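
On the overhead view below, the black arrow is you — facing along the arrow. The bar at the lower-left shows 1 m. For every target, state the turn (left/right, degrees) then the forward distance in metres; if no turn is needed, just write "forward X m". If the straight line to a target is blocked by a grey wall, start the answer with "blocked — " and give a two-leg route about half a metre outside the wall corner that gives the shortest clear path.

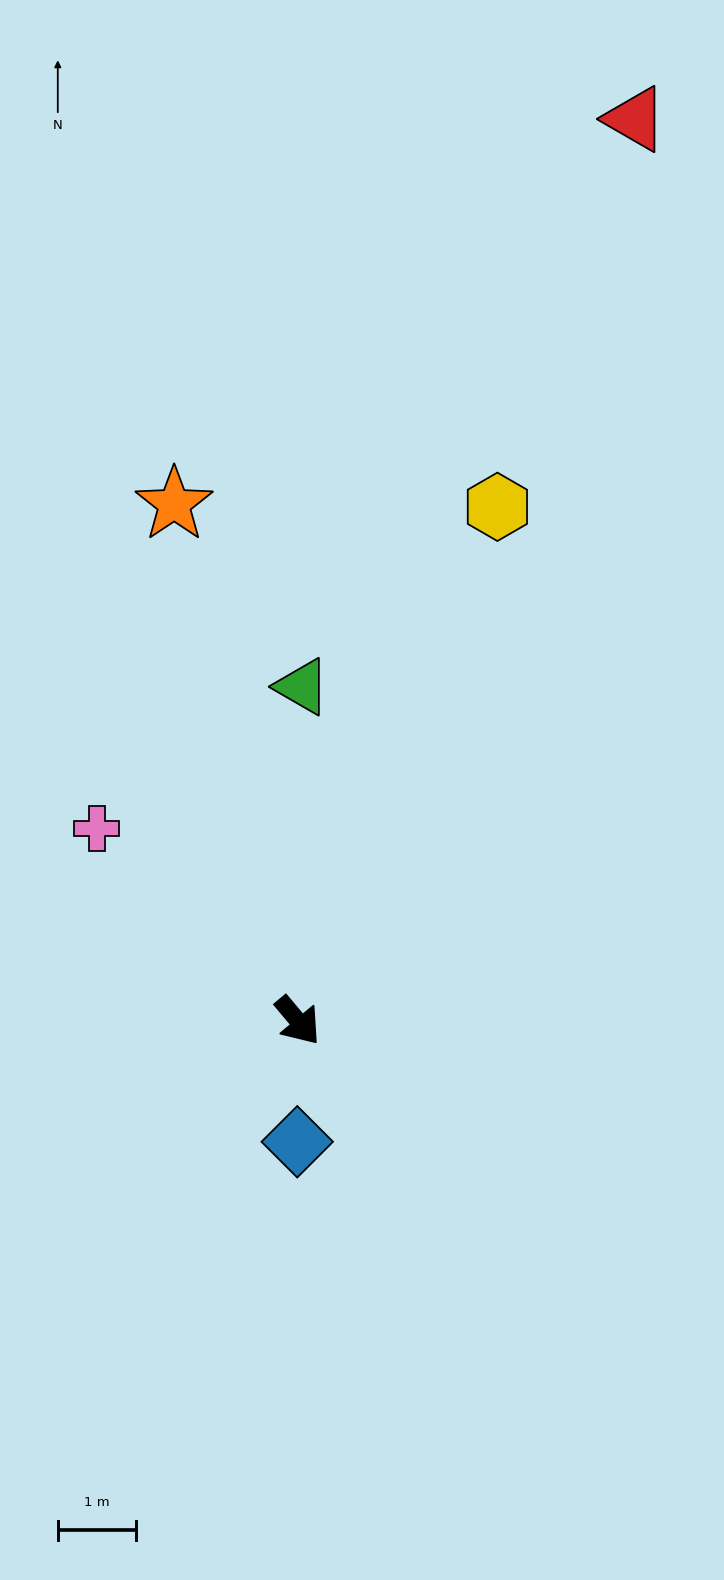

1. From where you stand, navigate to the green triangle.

turn left 139°, forward 4.2 m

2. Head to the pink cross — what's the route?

turn right 174°, forward 3.5 m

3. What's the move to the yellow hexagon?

turn left 119°, forward 7.0 m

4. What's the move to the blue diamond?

turn right 40°, forward 1.5 m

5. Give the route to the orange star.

turn left 154°, forward 6.8 m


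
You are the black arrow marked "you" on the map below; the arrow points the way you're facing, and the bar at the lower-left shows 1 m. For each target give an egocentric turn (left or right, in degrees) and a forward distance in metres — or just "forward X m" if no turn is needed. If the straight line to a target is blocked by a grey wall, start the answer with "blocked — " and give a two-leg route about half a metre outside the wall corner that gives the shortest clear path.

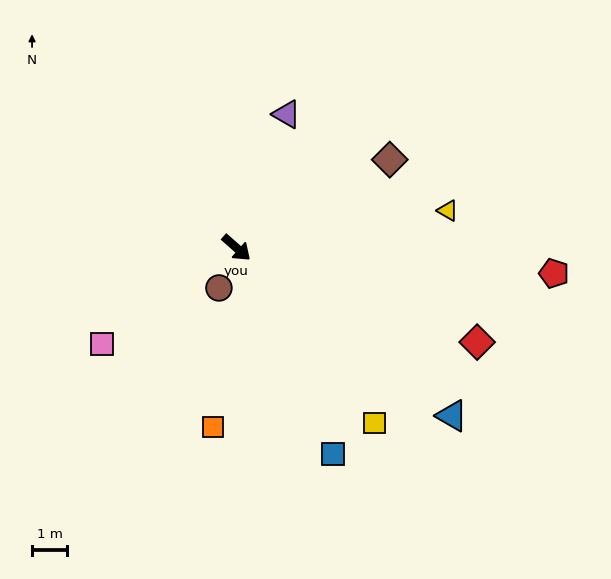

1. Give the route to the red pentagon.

turn left 37°, forward 9.0 m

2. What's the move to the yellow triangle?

turn left 51°, forward 6.1 m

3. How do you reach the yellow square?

turn right 10°, forward 6.3 m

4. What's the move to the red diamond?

turn left 20°, forward 7.3 m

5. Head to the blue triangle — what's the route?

turn left 3°, forward 7.7 m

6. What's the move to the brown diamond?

turn left 71°, forward 5.0 m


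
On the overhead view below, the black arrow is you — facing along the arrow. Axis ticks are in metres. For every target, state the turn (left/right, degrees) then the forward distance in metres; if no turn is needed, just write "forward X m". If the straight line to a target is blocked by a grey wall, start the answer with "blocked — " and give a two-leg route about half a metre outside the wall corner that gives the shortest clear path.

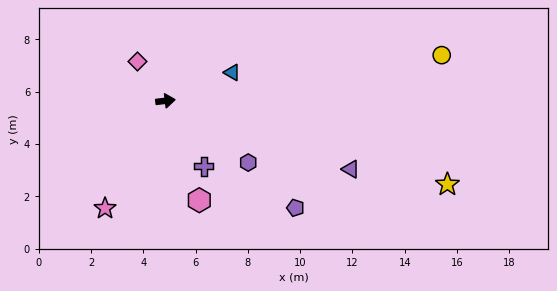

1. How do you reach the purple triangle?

turn right 27°, forward 7.6 m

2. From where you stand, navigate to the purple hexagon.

turn right 44°, forward 3.9 m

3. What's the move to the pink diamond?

turn left 119°, forward 1.8 m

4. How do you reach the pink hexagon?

turn right 78°, forward 4.0 m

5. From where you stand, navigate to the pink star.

turn right 126°, forward 4.7 m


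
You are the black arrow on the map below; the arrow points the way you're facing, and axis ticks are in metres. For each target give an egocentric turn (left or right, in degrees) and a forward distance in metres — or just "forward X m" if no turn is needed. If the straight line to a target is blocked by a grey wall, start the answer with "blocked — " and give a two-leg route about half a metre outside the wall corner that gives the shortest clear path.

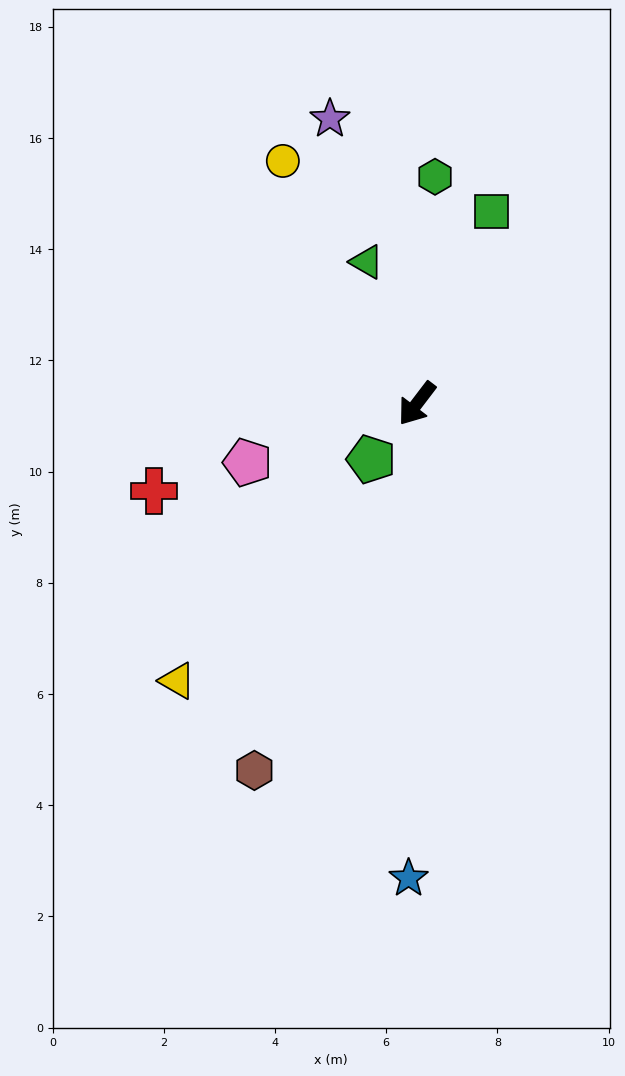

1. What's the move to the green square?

turn right 164°, forward 3.7 m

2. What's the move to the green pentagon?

turn right 2°, forward 1.3 m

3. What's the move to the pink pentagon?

turn right 34°, forward 3.2 m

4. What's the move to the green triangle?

turn right 123°, forward 2.7 m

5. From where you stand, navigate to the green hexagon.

turn right 147°, forward 4.1 m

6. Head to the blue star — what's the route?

turn left 36°, forward 8.5 m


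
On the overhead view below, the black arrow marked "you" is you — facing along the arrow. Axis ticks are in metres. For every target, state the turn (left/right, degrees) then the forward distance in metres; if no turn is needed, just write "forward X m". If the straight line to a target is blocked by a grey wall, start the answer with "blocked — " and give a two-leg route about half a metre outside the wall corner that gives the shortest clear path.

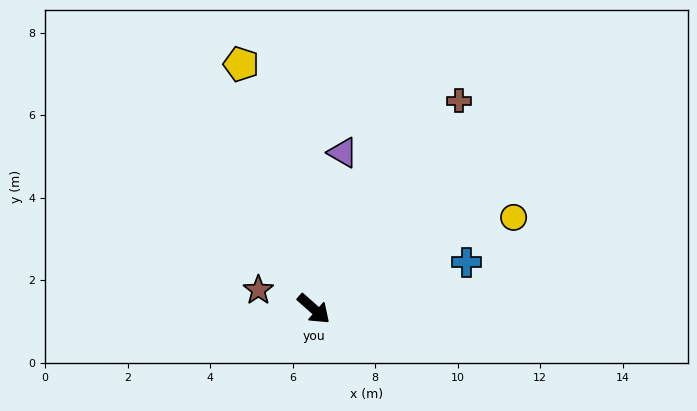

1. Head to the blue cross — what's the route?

turn left 59°, forward 3.9 m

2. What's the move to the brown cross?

turn left 97°, forward 6.2 m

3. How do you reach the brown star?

turn right 157°, forward 1.4 m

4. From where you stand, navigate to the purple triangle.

turn left 121°, forward 3.9 m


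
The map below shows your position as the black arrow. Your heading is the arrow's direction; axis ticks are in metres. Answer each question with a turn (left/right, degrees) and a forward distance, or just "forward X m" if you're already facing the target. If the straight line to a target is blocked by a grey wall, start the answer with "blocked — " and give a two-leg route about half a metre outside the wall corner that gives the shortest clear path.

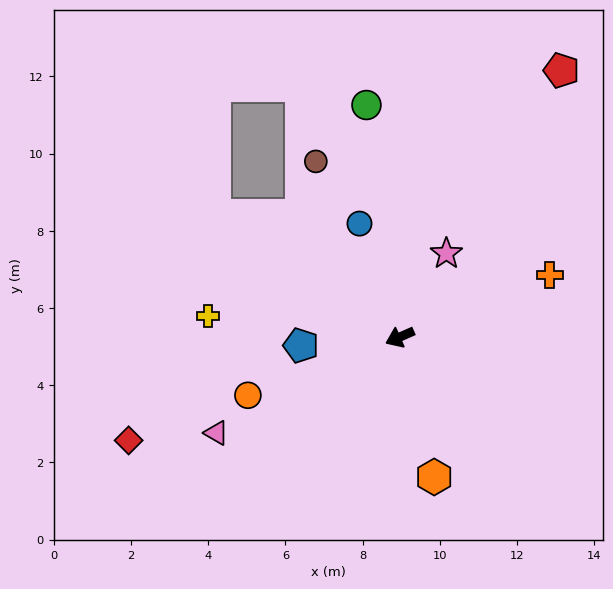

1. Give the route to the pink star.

turn right 143°, forward 2.5 m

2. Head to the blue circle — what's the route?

turn right 94°, forward 3.1 m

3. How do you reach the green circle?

turn right 106°, forward 6.1 m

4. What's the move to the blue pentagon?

turn right 19°, forward 2.6 m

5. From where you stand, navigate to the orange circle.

turn right 3°, forward 4.2 m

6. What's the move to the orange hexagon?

turn left 80°, forward 3.7 m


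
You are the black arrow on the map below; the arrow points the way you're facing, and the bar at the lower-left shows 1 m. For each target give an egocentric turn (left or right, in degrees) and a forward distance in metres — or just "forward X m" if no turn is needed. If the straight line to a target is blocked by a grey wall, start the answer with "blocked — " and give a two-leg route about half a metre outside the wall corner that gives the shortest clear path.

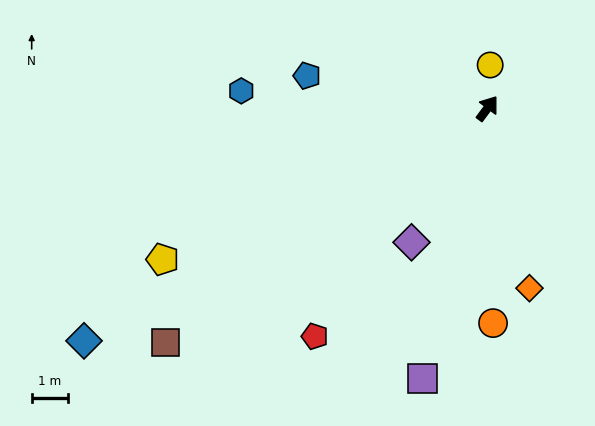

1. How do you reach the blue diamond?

turn left 157°, forward 12.7 m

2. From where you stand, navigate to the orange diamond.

turn right 130°, forward 5.0 m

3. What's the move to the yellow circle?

turn left 33°, forward 1.2 m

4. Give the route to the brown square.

turn left 163°, forward 10.8 m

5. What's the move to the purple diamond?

turn right 173°, forward 4.2 m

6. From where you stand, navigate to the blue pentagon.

turn left 116°, forward 5.0 m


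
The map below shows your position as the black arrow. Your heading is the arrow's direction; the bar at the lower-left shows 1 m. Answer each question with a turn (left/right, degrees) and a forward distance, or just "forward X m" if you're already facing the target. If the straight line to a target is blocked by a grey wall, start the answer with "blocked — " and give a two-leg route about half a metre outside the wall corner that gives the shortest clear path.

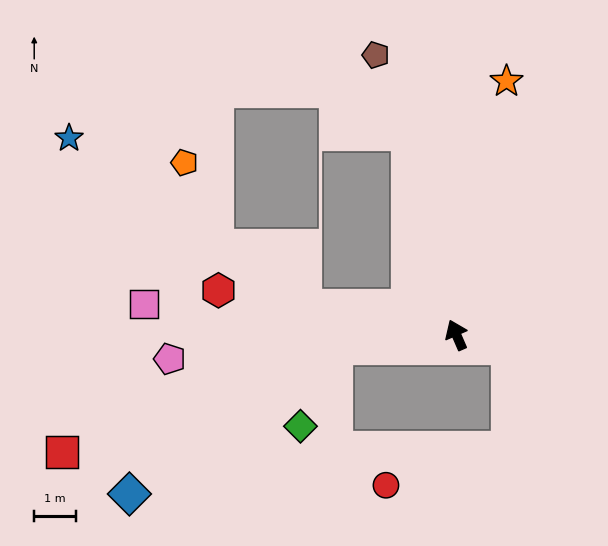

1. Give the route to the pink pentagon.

turn left 71°, forward 6.8 m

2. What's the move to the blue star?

blocked — turn left 56°, forward 3.7 m, then turn right 25°, forward 6.9 m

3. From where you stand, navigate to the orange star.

turn right 35°, forward 6.2 m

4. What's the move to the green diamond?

blocked — turn left 72°, forward 2.9 m, then turn left 61°, forward 2.1 m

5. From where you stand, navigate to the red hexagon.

turn left 56°, forward 5.8 m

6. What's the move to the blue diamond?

blocked — turn left 72°, forward 2.9 m, then turn left 30°, forward 6.0 m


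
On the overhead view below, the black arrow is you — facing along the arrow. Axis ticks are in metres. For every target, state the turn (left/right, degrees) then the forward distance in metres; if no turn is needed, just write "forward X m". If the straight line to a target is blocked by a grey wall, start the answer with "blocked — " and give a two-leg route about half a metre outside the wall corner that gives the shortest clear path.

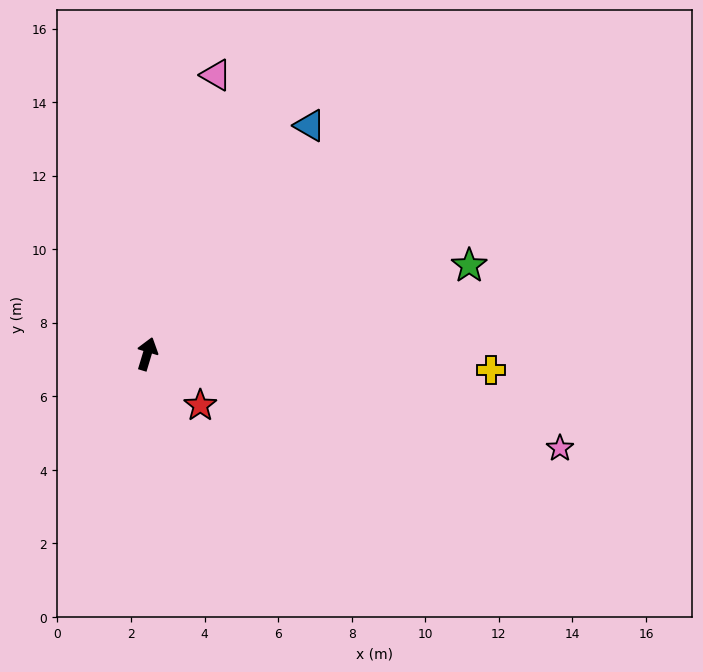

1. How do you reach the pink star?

turn right 86°, forward 11.5 m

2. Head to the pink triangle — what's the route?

turn left 3°, forward 7.8 m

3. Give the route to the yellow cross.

turn right 76°, forward 9.4 m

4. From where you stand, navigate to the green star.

turn right 58°, forward 9.1 m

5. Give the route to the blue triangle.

turn right 19°, forward 7.6 m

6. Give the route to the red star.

turn right 117°, forward 2.0 m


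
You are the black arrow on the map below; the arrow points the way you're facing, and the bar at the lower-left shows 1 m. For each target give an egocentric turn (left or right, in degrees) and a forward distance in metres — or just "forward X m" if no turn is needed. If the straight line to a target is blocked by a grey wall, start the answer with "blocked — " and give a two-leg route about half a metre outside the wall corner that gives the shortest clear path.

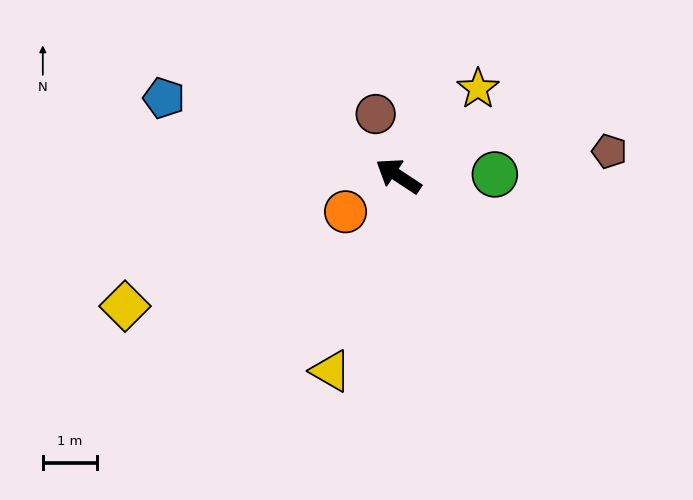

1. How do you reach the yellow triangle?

turn left 104°, forward 3.8 m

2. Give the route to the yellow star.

turn right 99°, forward 2.2 m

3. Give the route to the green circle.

turn right 146°, forward 1.8 m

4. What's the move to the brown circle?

turn right 36°, forward 1.2 m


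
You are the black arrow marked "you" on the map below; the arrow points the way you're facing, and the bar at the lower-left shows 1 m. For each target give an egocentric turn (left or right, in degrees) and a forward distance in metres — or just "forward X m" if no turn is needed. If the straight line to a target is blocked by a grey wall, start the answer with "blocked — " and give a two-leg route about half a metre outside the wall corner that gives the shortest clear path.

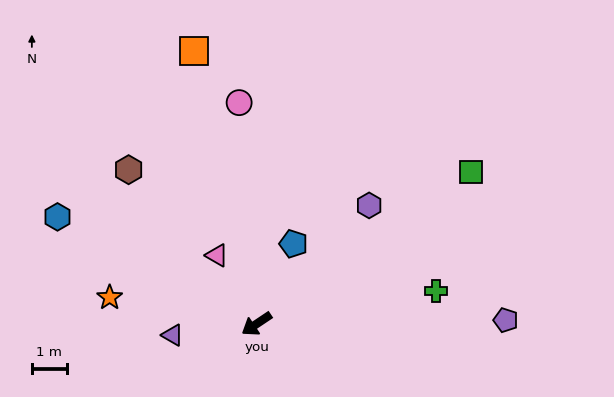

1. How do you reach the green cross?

turn left 157°, forward 5.2 m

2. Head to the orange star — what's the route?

turn right 44°, forward 4.3 m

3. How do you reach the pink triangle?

turn right 94°, forward 2.3 m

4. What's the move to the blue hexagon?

turn right 62°, forward 6.4 m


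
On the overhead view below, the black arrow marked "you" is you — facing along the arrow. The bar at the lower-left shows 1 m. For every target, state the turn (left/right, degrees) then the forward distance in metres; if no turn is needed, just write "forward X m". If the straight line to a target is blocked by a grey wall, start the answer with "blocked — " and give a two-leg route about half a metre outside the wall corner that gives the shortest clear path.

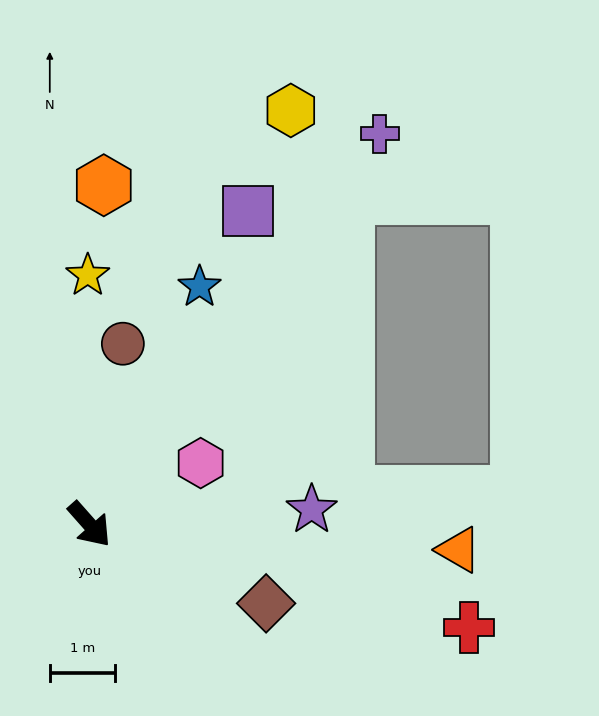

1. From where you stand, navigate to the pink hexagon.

turn left 77°, forward 1.9 m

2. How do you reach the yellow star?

turn left 139°, forward 3.8 m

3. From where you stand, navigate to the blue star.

turn left 114°, forward 4.0 m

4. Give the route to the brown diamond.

turn left 24°, forward 2.9 m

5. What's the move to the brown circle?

turn left 128°, forward 2.8 m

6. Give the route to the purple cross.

turn left 102°, forward 7.4 m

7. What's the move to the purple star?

turn left 52°, forward 3.4 m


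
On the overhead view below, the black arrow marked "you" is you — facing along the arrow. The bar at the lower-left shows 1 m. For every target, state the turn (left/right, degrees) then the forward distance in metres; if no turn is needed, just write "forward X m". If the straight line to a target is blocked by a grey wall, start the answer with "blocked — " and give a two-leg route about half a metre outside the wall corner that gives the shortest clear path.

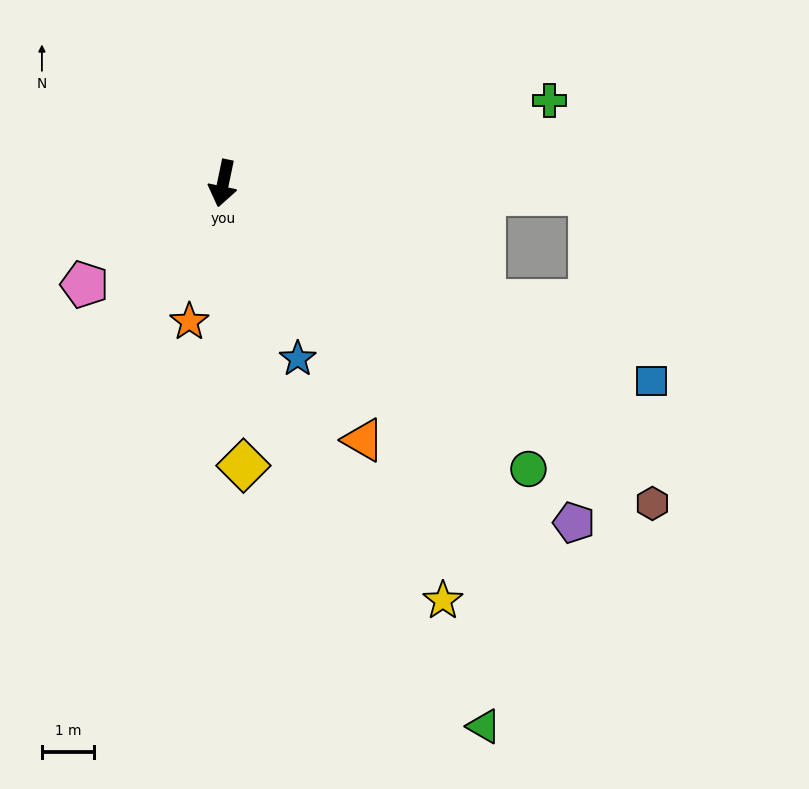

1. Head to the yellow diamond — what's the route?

turn left 16°, forward 5.5 m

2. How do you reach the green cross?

turn left 116°, forward 6.5 m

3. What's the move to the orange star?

forward 2.8 m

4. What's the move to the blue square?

turn left 77°, forward 9.1 m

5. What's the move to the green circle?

turn left 59°, forward 8.1 m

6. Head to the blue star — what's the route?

turn left 35°, forward 3.7 m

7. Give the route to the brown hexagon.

turn left 65°, forward 10.4 m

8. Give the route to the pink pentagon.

turn right 42°, forward 3.3 m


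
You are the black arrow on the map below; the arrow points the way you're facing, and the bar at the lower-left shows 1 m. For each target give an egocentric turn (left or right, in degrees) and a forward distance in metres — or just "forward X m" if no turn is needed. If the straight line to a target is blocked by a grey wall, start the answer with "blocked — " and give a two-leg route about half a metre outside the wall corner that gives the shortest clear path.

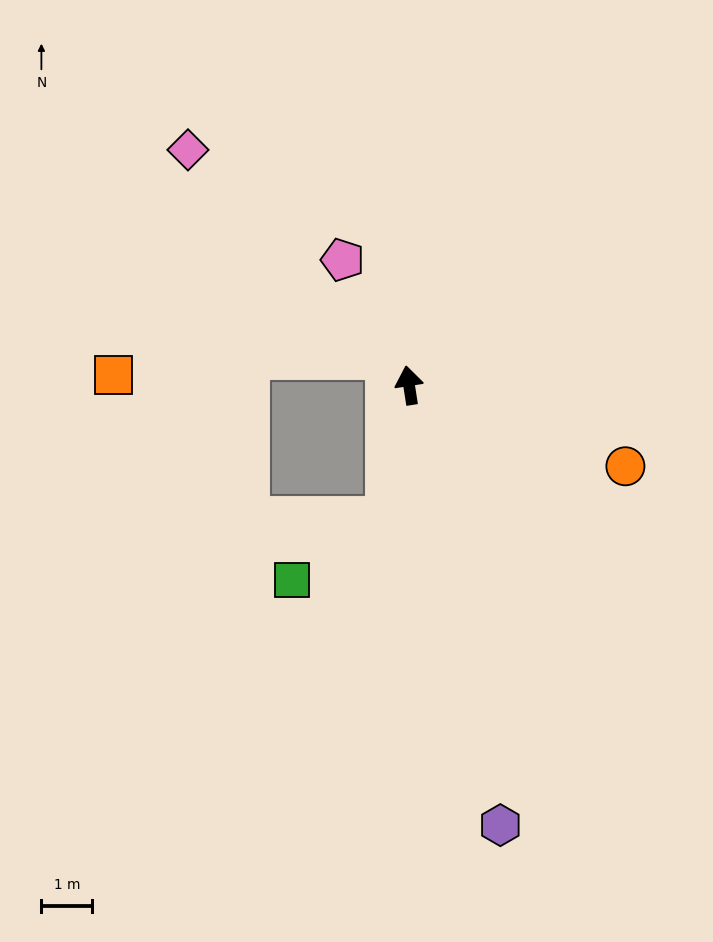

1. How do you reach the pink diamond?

turn left 34°, forward 6.3 m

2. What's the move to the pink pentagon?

turn left 19°, forward 2.8 m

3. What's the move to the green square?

blocked — turn left 162°, forward 2.6 m, then turn right 48°, forward 2.2 m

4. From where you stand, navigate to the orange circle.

turn right 119°, forward 4.5 m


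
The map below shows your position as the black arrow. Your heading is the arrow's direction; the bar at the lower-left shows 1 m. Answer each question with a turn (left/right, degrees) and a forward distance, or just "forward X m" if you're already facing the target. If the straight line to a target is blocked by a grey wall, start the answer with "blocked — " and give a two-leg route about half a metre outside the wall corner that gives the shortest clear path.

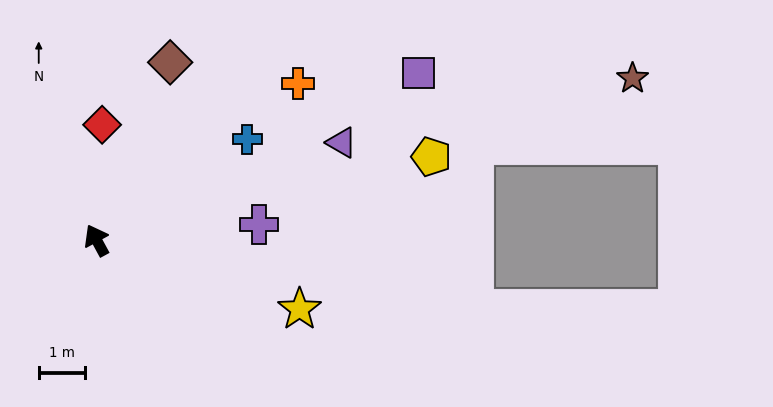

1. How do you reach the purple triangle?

turn right 97°, forward 5.7 m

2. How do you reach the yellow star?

turn right 137°, forward 4.6 m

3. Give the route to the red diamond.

turn right 31°, forward 2.5 m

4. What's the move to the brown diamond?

turn right 51°, forward 4.1 m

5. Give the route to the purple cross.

turn right 113°, forward 3.5 m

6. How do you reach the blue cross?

turn right 85°, forward 3.9 m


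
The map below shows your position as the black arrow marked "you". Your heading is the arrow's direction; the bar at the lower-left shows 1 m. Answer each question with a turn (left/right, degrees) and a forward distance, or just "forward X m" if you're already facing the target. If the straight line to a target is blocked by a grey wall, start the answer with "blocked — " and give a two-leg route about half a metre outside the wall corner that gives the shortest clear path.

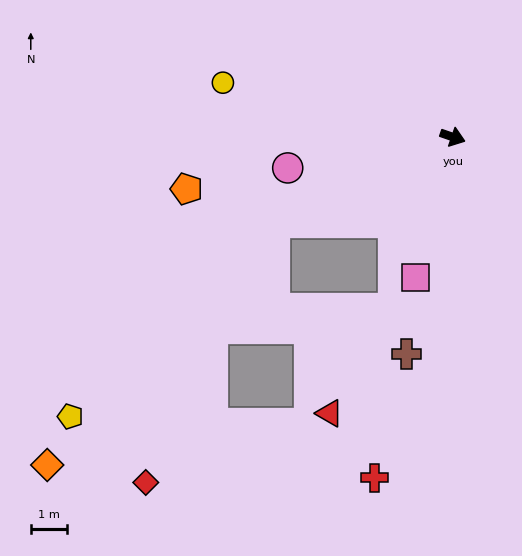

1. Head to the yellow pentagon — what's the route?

blocked — turn right 135°, forward 5.5 m, then turn left 18°, forward 7.8 m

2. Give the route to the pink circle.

turn right 150°, forward 4.6 m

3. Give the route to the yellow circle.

turn right 174°, forward 6.5 m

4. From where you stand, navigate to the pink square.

turn right 86°, forward 4.0 m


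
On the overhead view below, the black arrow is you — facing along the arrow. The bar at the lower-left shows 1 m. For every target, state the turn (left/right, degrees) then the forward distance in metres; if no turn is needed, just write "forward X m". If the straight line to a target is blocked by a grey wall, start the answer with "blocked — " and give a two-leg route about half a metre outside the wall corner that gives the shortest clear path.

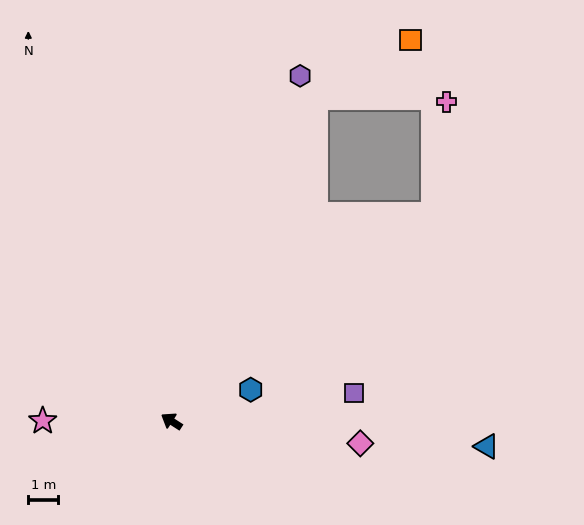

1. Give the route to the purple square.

turn right 139°, forward 6.2 m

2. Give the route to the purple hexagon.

turn right 78°, forward 12.4 m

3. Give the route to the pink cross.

blocked — turn right 109°, forward 11.2 m, then turn left 45°, forward 3.8 m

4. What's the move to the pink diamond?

turn right 154°, forward 6.4 m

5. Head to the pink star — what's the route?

turn left 33°, forward 4.3 m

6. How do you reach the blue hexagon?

turn right 126°, forward 2.9 m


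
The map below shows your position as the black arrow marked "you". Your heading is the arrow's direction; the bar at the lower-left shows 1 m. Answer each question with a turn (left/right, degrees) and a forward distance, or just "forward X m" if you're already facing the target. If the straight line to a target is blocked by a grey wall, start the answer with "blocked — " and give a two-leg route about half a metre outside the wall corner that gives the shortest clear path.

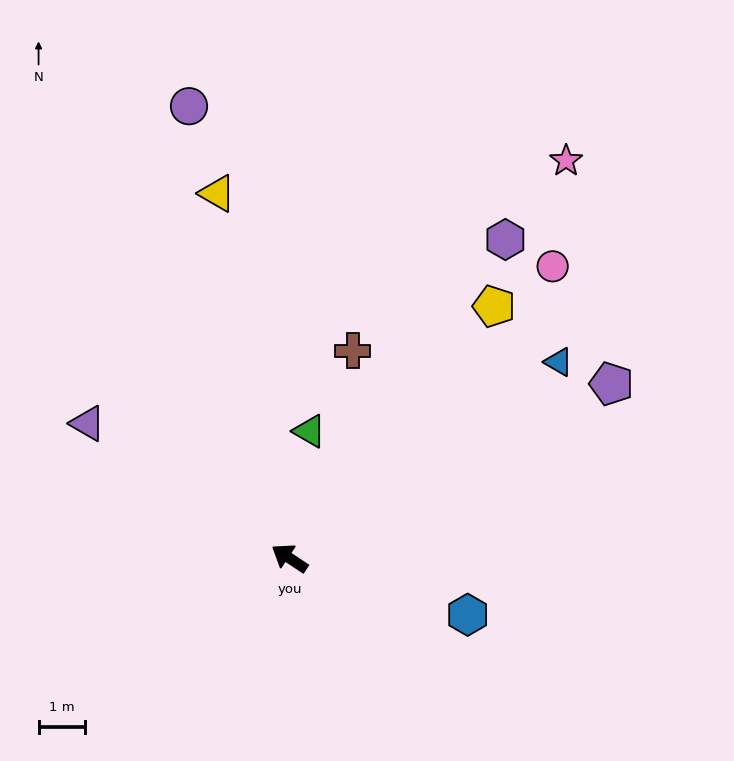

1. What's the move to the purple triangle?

forward 5.2 m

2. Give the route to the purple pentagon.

turn right 118°, forward 7.8 m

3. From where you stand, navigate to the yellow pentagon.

turn right 95°, forward 7.0 m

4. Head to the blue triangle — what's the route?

turn right 110°, forward 7.1 m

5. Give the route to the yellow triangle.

turn right 45°, forward 8.0 m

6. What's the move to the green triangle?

turn right 65°, forward 2.8 m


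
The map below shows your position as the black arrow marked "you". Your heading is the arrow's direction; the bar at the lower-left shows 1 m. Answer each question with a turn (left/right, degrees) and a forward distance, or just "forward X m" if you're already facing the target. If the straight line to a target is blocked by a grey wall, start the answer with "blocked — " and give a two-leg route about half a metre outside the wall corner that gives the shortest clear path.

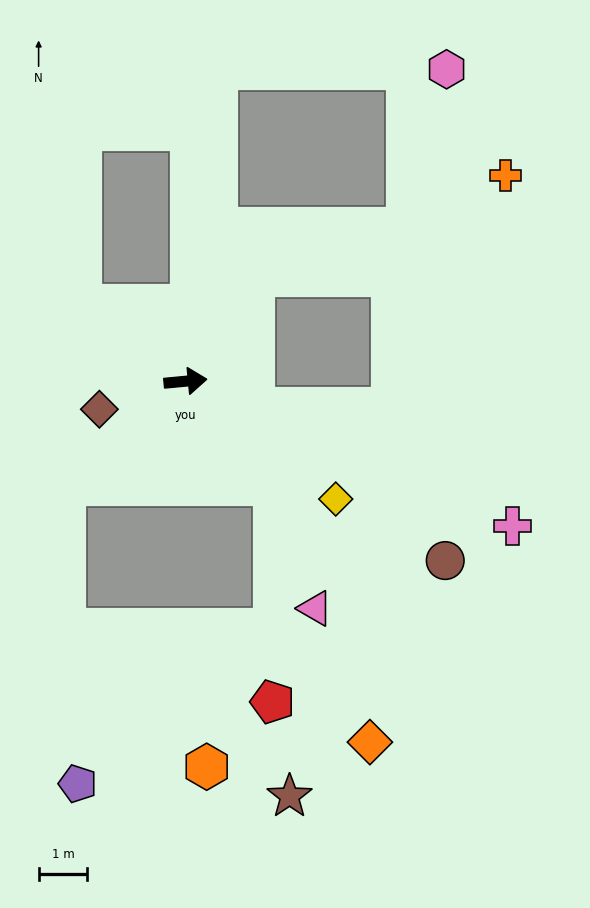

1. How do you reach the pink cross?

turn right 29°, forward 7.4 m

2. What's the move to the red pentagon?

blocked — turn right 55°, forward 2.8 m, then turn right 41°, forward 4.5 m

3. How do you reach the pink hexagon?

blocked — turn left 79°, forward 6.4 m, then turn right 84°, forward 4.7 m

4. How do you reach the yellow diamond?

turn right 43°, forward 3.9 m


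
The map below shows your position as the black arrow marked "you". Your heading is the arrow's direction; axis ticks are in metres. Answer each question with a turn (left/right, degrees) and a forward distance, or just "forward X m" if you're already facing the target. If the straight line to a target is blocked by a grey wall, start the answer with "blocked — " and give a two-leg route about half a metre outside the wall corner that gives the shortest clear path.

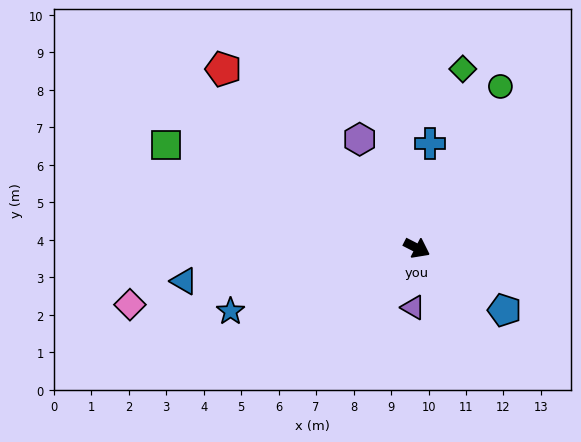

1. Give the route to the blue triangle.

turn right 145°, forward 6.3 m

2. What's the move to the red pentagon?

turn left 164°, forward 7.0 m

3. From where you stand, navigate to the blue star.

turn right 134°, forward 5.3 m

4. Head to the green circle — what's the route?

turn left 90°, forward 4.9 m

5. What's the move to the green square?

turn right 175°, forward 7.2 m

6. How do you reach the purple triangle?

turn right 66°, forward 1.6 m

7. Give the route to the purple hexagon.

turn left 145°, forward 3.3 m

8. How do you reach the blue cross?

turn left 110°, forward 2.8 m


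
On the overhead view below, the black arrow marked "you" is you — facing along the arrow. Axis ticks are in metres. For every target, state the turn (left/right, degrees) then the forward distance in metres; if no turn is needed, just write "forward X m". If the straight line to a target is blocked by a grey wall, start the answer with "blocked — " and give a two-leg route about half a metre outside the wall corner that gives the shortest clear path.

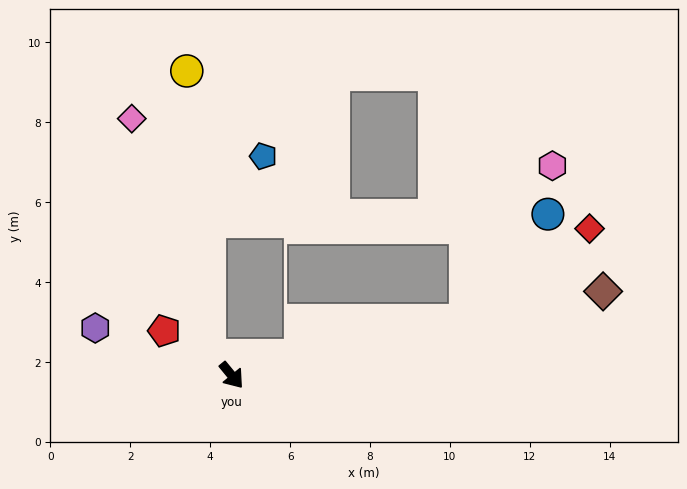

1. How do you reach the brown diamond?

turn left 63°, forward 9.5 m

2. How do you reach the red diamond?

blocked — turn left 64°, forward 6.0 m, then turn left 23°, forward 3.9 m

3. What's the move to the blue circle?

blocked — turn left 64°, forward 6.0 m, then turn left 39°, forward 3.4 m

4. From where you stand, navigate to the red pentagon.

turn right 163°, forward 2.0 m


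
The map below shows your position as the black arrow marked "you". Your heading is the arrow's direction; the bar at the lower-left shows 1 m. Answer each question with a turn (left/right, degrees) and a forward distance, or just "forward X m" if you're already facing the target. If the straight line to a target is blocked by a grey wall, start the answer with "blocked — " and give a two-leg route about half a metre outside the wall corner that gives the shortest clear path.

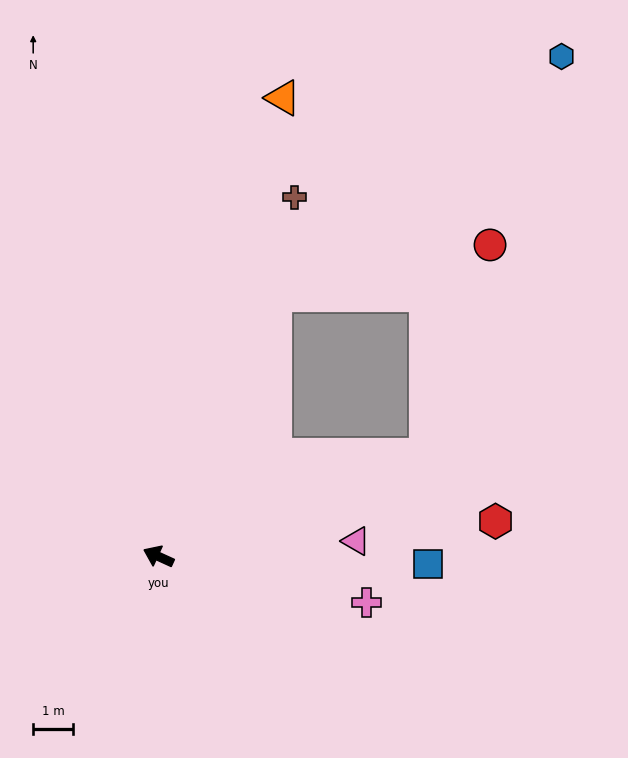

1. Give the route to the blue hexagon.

blocked — turn right 90°, forward 7.2 m, then turn right 26°, forward 9.4 m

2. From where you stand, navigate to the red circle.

blocked — turn right 135°, forward 7.2 m, then turn left 52°, forward 5.5 m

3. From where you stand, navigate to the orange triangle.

turn right 81°, forward 12.0 m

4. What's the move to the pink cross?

turn right 168°, forward 5.4 m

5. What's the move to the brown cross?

turn right 86°, forward 9.7 m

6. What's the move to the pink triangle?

turn right 151°, forward 5.0 m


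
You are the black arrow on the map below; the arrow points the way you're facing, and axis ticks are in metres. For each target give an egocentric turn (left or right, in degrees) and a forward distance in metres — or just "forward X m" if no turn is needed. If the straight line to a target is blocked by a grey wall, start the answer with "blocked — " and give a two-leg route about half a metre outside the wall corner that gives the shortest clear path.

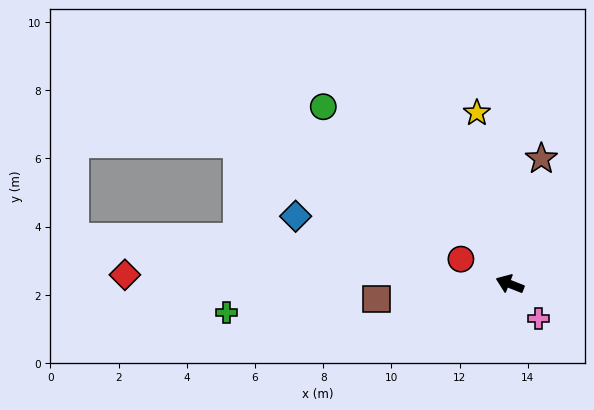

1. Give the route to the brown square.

turn left 28°, forward 3.9 m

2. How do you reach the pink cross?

turn left 151°, forward 1.3 m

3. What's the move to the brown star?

turn right 83°, forward 3.8 m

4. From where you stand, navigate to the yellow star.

turn right 58°, forward 5.1 m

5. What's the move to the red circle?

turn right 5°, forward 1.6 m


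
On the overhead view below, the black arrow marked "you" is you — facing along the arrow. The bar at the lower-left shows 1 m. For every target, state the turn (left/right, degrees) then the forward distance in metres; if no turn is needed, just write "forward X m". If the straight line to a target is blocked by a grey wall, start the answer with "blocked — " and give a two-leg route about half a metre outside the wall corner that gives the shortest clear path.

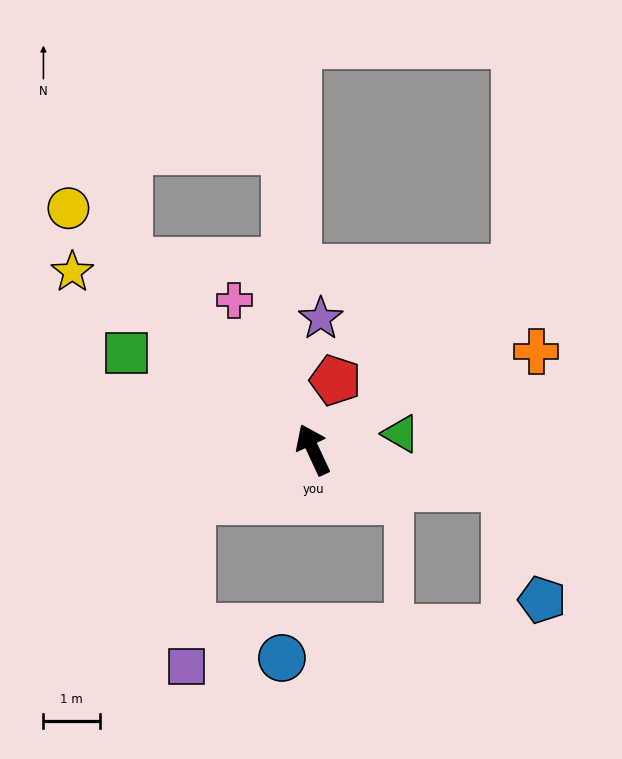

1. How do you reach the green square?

turn left 38°, forward 3.7 m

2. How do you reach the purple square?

blocked — turn left 88°, forward 2.3 m, then turn left 65°, forward 2.9 m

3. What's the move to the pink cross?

turn left 3°, forward 3.0 m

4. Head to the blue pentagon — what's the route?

blocked — turn right 126°, forward 3.5 m, then turn right 61°, forward 2.1 m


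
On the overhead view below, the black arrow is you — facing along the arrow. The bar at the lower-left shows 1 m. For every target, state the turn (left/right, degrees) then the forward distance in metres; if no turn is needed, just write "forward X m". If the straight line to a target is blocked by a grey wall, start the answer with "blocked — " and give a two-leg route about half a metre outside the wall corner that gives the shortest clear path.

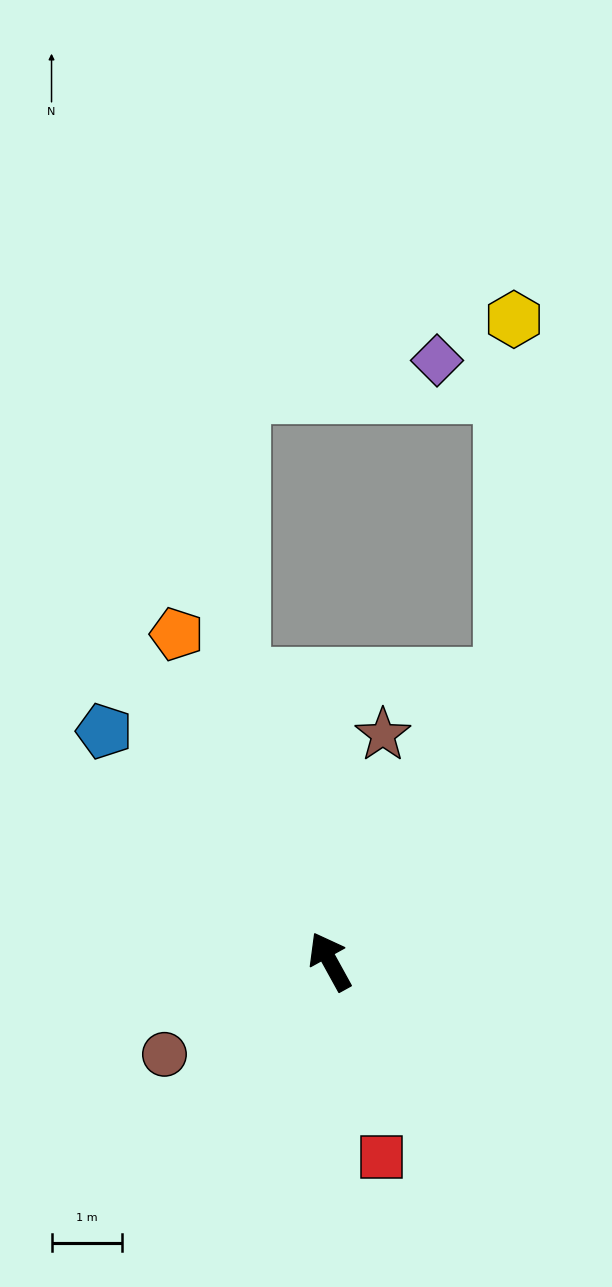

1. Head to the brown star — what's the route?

turn right 42°, forward 3.3 m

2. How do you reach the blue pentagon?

turn left 16°, forward 4.5 m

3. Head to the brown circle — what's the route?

turn left 90°, forward 2.7 m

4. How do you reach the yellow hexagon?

blocked — turn right 60°, forward 4.7 m, then turn left 30°, forward 5.1 m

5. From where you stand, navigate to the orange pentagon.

turn right 4°, forward 5.1 m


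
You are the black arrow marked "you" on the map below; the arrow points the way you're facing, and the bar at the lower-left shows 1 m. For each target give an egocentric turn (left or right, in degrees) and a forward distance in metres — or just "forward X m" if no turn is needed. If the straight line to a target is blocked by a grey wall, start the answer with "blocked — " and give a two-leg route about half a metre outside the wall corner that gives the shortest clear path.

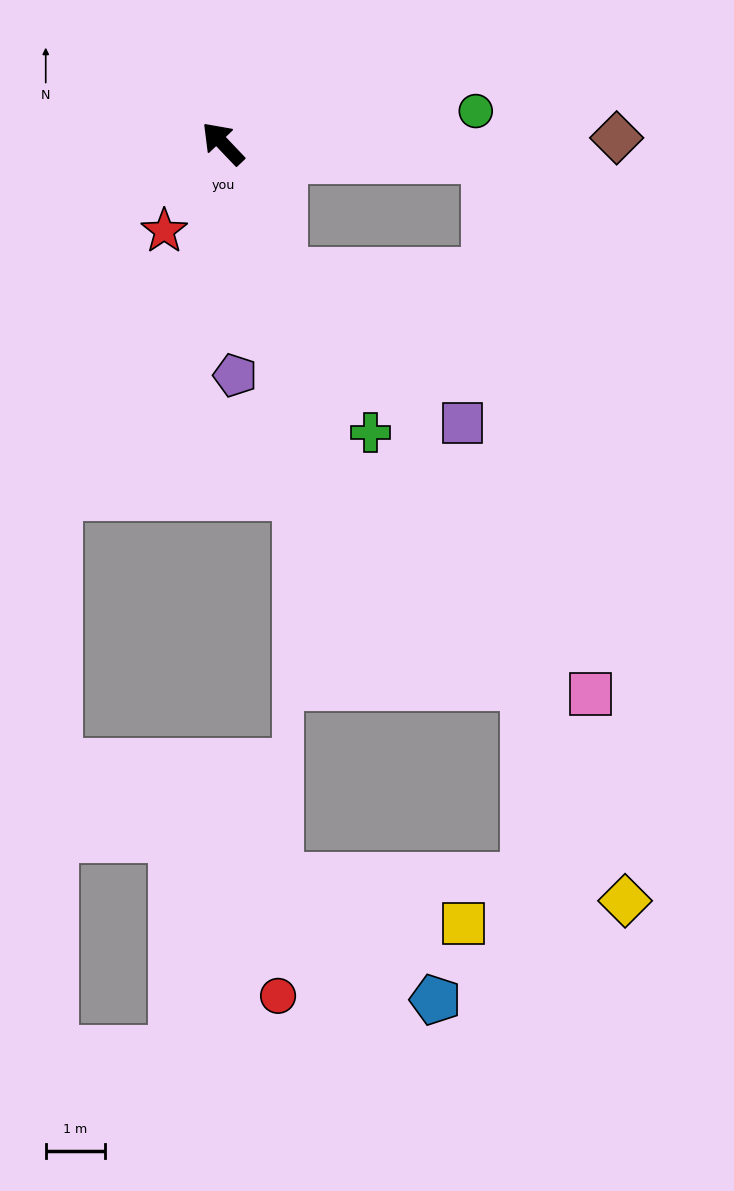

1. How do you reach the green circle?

turn right 126°, forward 4.3 m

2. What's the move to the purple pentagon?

turn left 139°, forward 3.9 m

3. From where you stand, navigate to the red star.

turn left 103°, forward 1.8 m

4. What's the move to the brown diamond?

turn right 133°, forward 6.6 m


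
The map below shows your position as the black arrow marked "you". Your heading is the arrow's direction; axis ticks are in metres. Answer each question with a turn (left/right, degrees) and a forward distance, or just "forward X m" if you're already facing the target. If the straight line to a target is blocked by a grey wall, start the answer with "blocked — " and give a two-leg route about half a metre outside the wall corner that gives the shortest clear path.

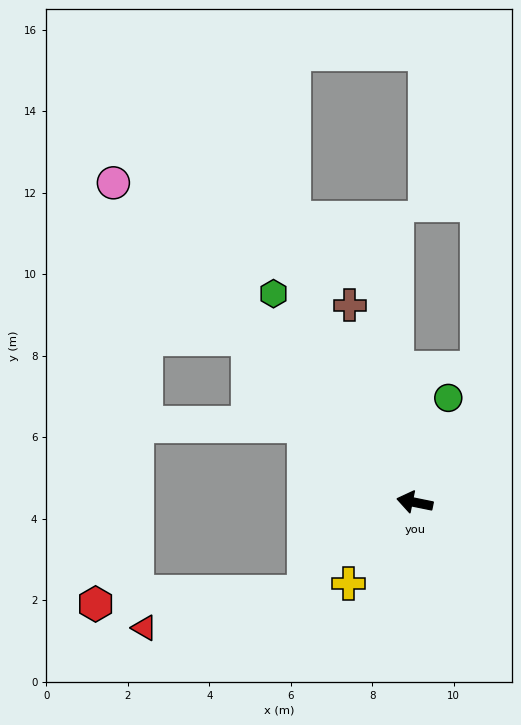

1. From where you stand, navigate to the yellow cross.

turn left 62°, forward 2.6 m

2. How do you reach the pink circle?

turn right 35°, forward 10.8 m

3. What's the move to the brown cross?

turn right 60°, forward 5.1 m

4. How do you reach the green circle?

turn right 96°, forward 2.7 m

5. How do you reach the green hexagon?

turn right 44°, forward 6.2 m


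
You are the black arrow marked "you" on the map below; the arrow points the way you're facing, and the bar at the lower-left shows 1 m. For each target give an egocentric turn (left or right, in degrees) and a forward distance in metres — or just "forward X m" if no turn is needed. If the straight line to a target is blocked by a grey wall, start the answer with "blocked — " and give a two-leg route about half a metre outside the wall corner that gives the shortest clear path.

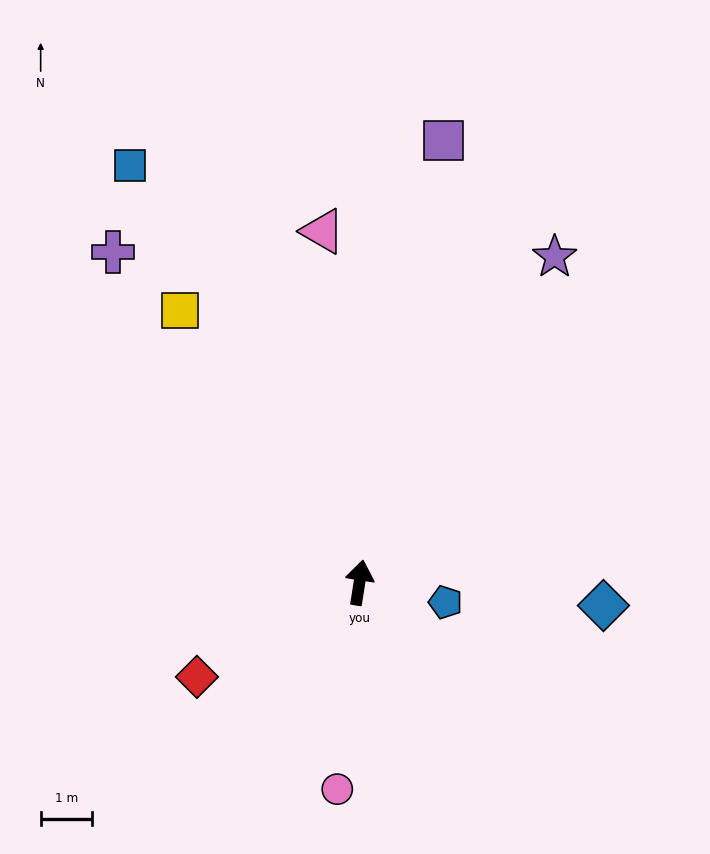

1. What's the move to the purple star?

turn right 22°, forward 7.3 m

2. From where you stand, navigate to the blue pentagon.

turn right 94°, forward 1.7 m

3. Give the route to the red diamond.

turn left 129°, forward 3.6 m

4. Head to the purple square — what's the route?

forward 8.7 m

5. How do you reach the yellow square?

turn left 42°, forward 6.3 m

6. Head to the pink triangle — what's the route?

turn left 15°, forward 6.8 m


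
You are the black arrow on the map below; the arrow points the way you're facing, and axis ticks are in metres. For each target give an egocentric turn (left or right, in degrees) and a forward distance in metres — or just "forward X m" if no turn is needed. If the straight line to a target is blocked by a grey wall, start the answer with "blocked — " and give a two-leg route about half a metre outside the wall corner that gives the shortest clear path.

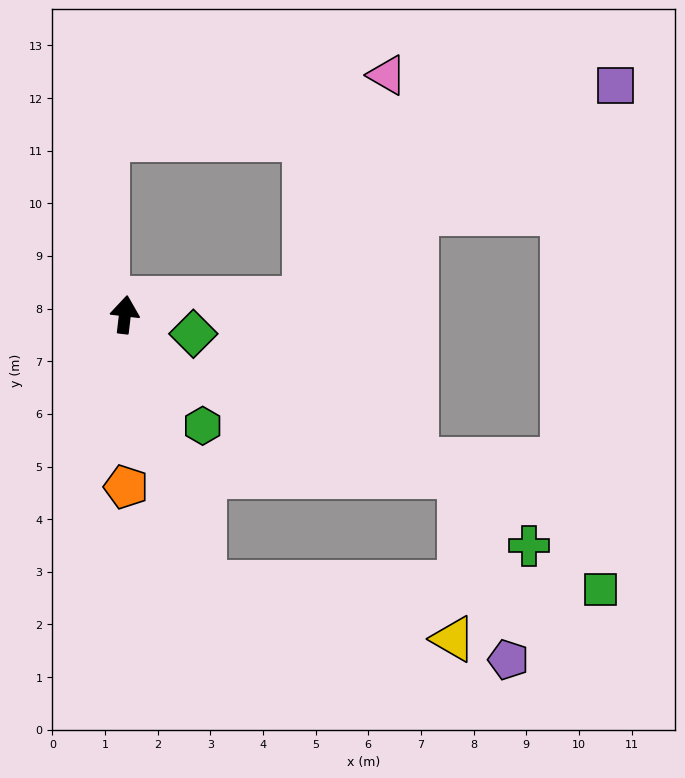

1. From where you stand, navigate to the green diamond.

turn right 99°, forward 1.3 m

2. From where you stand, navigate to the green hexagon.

turn right 138°, forward 2.6 m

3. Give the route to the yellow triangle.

blocked — turn right 157°, forward 5.3 m, then turn left 61°, forward 4.9 m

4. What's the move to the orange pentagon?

turn right 173°, forward 3.3 m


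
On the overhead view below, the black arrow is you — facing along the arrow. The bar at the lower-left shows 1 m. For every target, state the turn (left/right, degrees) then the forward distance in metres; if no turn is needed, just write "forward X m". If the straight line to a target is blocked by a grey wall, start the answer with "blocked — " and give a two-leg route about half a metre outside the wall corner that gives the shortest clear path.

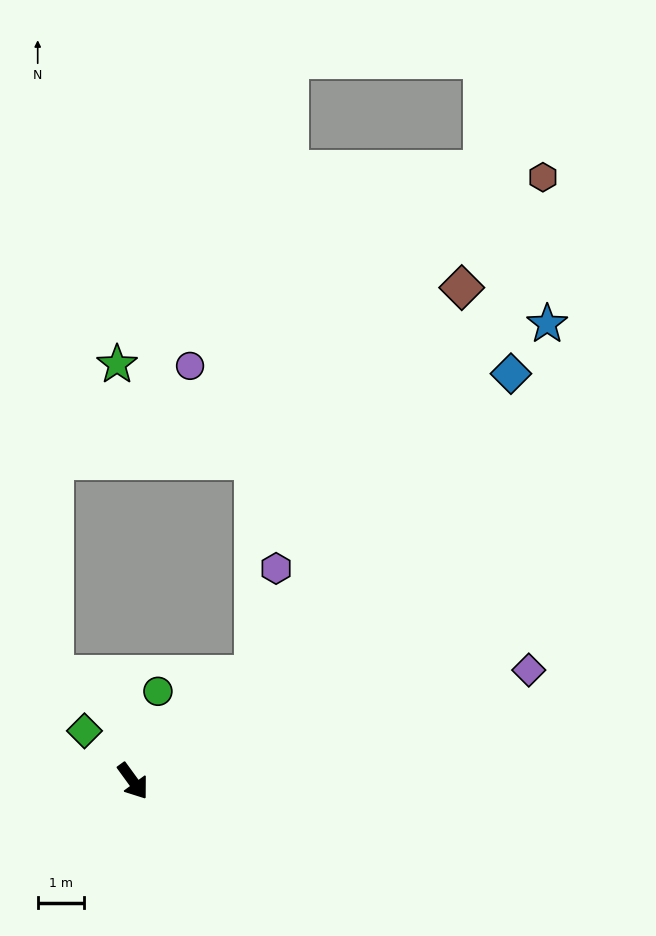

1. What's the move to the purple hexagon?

blocked — turn left 95°, forward 3.5 m, then turn left 37°, forward 2.4 m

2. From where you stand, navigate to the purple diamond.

turn left 70°, forward 8.9 m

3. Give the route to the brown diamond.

blocked — turn left 95°, forward 3.5 m, then turn left 21°, forward 9.5 m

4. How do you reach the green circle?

turn left 128°, forward 2.0 m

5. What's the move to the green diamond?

turn right 172°, forward 1.5 m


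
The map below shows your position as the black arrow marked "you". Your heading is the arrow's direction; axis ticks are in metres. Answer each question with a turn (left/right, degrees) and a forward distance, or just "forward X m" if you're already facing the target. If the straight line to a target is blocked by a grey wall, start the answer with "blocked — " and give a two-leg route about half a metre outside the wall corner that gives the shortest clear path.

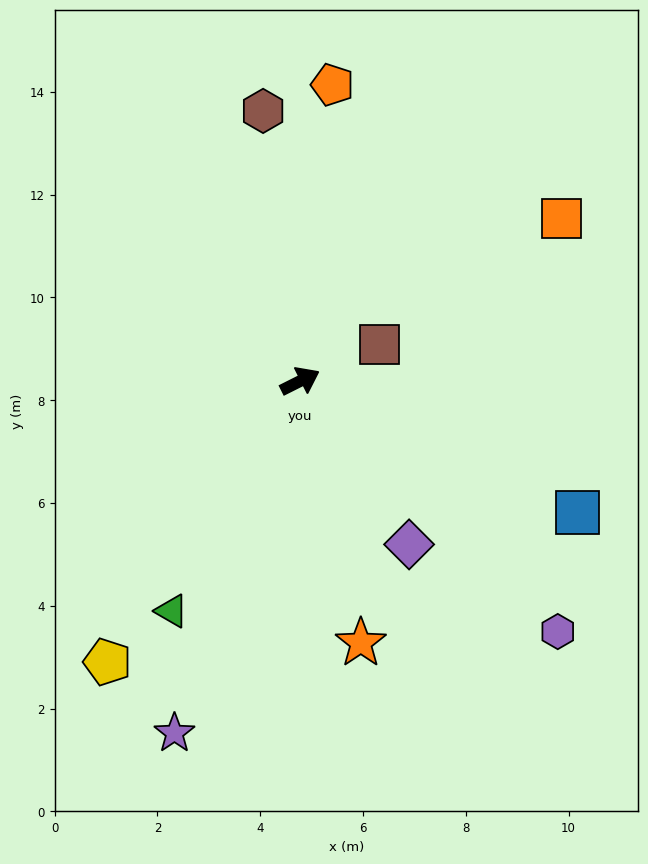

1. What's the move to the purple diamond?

turn right 83°, forward 3.8 m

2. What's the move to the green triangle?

turn right 146°, forward 5.1 m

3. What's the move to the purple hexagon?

turn right 71°, forward 7.0 m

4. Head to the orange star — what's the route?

turn right 104°, forward 5.2 m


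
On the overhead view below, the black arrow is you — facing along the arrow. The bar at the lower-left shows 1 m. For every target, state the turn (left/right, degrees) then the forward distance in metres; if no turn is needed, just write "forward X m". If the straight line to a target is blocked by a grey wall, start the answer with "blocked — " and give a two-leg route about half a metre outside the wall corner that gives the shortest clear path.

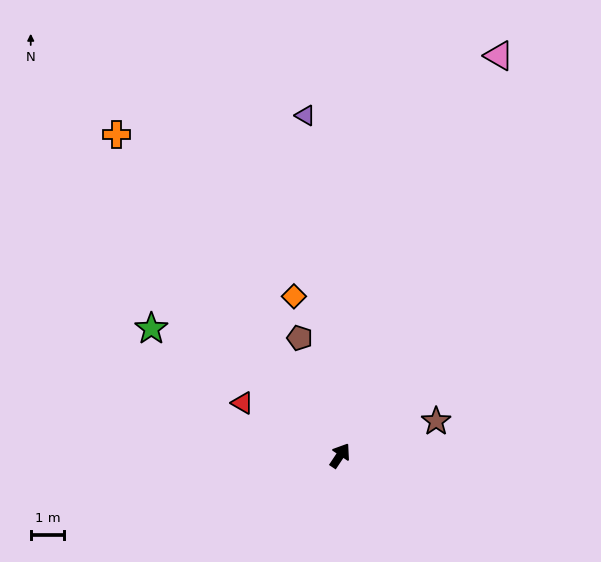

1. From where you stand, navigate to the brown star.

turn right 37°, forward 3.0 m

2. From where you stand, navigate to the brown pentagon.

turn left 53°, forward 3.7 m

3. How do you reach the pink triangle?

turn left 12°, forward 12.8 m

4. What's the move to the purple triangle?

turn left 40°, forward 10.2 m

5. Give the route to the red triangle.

turn left 95°, forward 3.3 m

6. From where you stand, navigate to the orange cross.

turn left 69°, forward 11.7 m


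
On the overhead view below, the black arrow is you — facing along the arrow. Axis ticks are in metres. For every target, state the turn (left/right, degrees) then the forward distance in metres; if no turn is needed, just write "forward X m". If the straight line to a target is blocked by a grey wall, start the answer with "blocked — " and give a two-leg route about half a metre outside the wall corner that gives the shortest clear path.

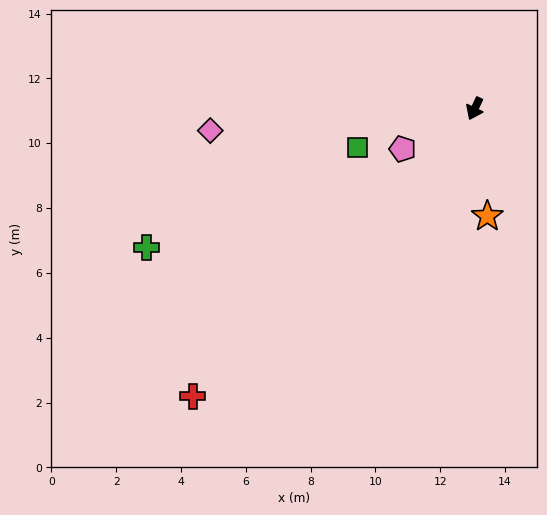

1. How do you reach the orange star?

turn left 32°, forward 3.3 m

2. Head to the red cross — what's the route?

turn right 19°, forward 12.4 m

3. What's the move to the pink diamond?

turn right 60°, forward 8.2 m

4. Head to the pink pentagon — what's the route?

turn right 35°, forward 2.5 m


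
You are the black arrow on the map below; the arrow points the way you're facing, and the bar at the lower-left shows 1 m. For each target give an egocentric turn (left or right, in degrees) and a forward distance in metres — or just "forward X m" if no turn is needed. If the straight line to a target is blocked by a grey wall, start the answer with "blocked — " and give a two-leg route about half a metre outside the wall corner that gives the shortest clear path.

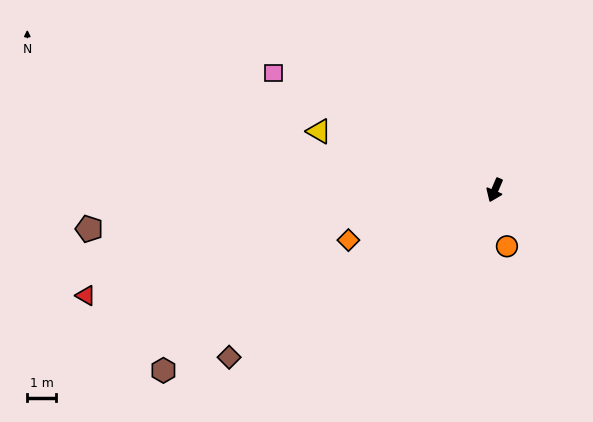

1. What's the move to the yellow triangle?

turn right 85°, forward 6.4 m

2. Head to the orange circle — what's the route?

turn left 35°, forward 2.0 m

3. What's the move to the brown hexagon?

turn right 38°, forward 13.0 m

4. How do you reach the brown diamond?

turn right 35°, forward 10.9 m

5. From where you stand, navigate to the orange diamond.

turn right 48°, forward 5.4 m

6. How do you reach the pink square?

turn right 95°, forward 8.7 m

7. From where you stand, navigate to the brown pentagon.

turn right 61°, forward 14.1 m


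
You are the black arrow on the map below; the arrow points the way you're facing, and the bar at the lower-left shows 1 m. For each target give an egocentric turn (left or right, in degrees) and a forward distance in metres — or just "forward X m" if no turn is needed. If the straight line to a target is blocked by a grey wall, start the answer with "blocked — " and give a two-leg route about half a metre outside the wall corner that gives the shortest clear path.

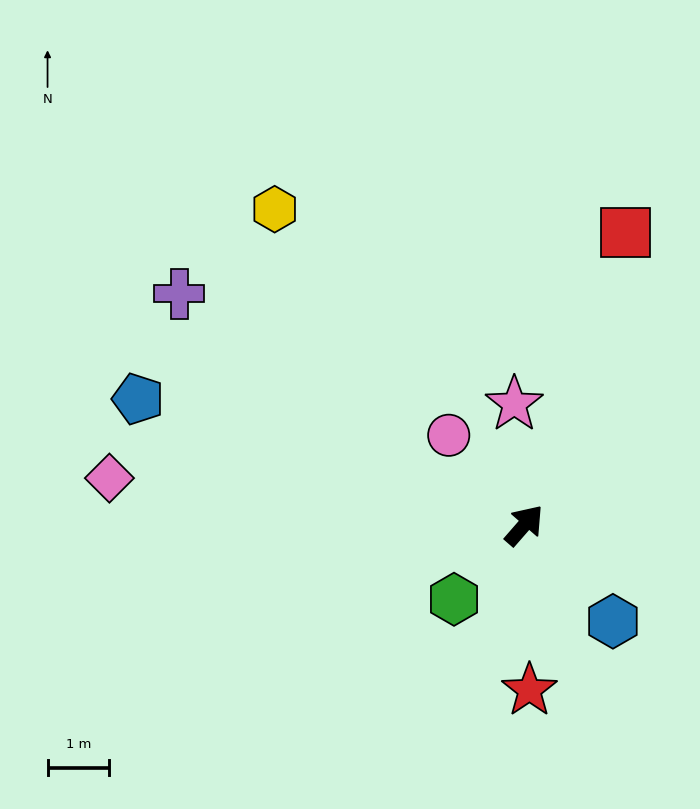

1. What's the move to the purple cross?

turn left 97°, forward 6.7 m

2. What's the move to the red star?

turn right 137°, forward 2.7 m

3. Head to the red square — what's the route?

turn left 22°, forward 5.0 m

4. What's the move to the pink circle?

turn left 81°, forward 1.9 m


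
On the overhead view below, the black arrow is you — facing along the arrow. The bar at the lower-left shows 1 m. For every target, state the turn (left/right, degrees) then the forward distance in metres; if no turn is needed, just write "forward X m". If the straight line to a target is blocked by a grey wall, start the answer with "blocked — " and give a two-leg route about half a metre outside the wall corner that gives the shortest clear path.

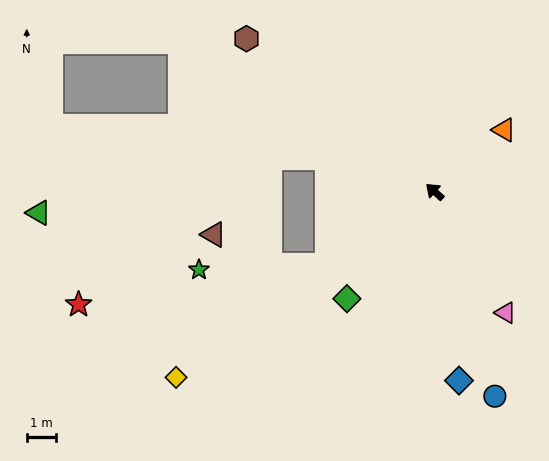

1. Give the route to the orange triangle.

turn right 96°, forward 3.2 m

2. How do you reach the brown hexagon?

turn left 3°, forward 8.4 m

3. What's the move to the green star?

blocked — turn left 76°, forward 4.5 m, then turn right 32°, forward 4.5 m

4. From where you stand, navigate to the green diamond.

turn left 93°, forward 4.8 m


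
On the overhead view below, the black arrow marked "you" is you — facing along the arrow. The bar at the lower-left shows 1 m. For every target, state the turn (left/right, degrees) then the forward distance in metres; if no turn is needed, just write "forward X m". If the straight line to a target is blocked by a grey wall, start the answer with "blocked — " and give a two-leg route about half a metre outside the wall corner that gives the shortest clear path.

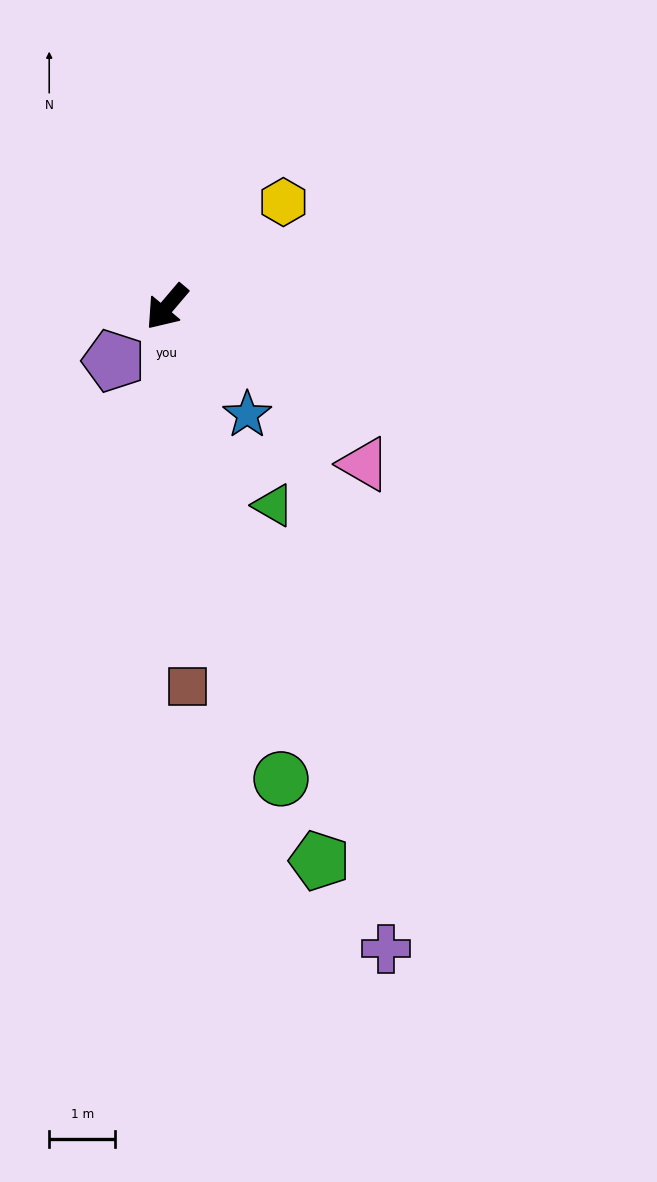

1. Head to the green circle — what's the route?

turn left 54°, forward 7.4 m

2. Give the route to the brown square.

turn left 43°, forward 5.8 m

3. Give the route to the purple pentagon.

turn right 4°, forward 1.1 m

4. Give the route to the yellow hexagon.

turn left 172°, forward 2.4 m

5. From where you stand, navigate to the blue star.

turn left 77°, forward 2.0 m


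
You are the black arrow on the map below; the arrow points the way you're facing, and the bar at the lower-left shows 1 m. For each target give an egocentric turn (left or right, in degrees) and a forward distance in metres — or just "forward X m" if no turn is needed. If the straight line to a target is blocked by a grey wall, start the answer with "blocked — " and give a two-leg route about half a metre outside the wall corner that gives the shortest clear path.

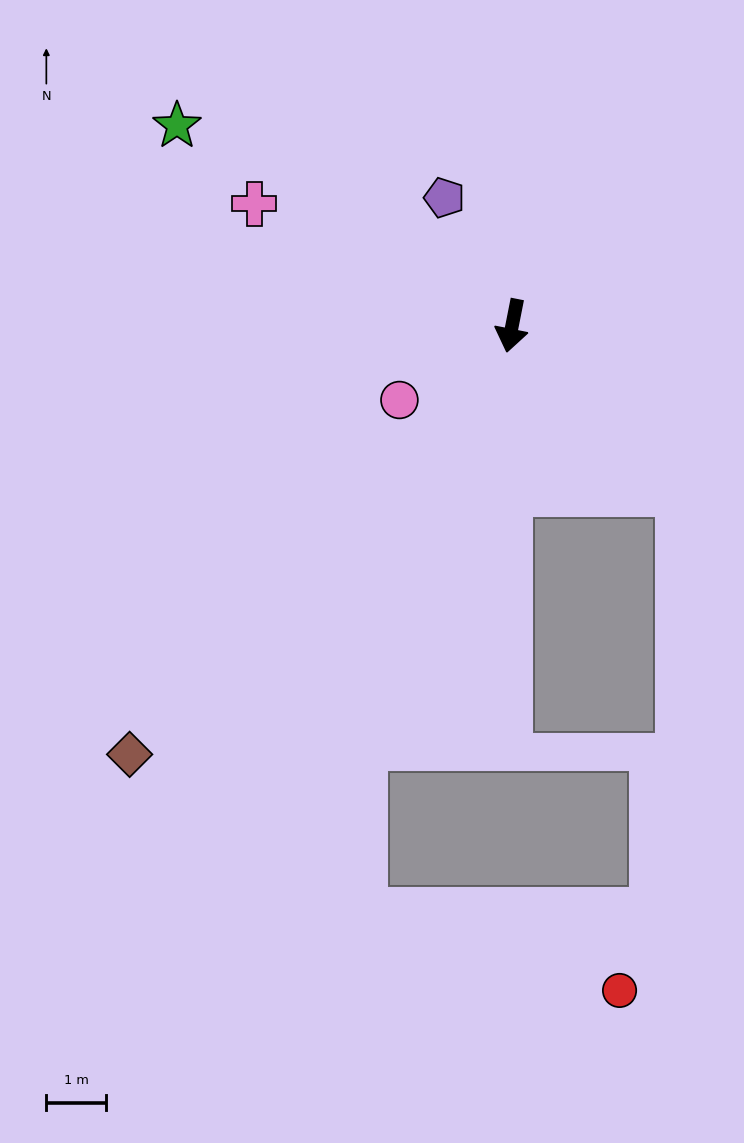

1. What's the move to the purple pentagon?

turn right 141°, forward 2.4 m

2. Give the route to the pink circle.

turn right 45°, forward 2.2 m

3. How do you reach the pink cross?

turn right 104°, forward 4.7 m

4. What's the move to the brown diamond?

turn right 31°, forward 9.6 m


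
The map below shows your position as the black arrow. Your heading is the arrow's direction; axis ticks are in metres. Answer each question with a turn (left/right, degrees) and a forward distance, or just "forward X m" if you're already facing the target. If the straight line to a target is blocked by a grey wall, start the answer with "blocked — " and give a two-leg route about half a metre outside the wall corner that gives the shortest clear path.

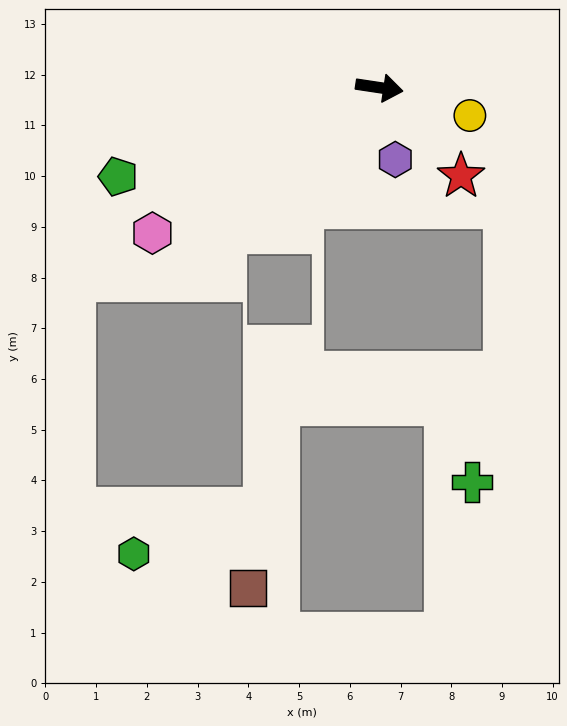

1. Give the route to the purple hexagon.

turn right 69°, forward 1.5 m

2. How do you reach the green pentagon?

turn right 153°, forward 5.4 m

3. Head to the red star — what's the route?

turn right 39°, forward 2.4 m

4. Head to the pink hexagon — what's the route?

turn right 139°, forward 5.3 m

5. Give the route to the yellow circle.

turn right 9°, forward 1.9 m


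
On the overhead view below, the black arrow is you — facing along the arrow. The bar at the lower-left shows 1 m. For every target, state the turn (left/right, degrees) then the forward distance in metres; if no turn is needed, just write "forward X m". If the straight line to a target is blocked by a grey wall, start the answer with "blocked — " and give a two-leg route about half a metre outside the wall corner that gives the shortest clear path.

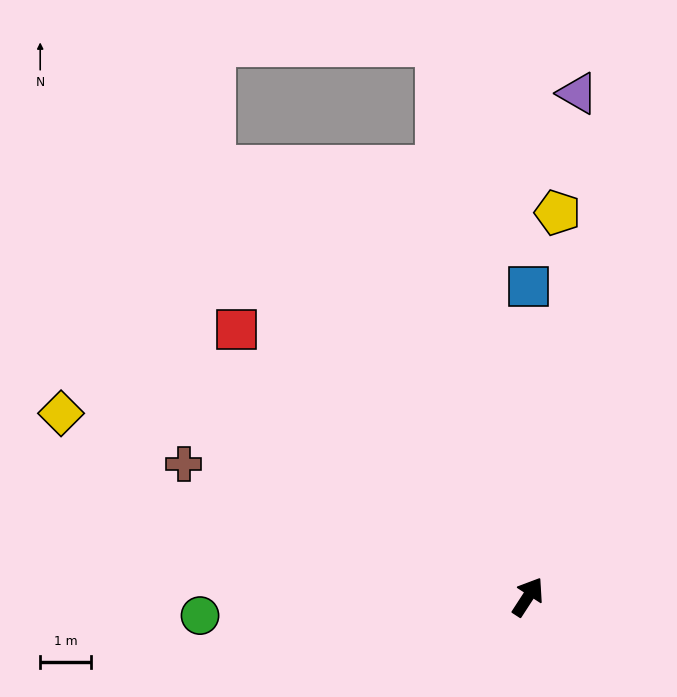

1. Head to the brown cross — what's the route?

turn left 102°, forward 7.3 m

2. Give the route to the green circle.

turn left 126°, forward 6.5 m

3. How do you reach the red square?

turn left 80°, forward 7.8 m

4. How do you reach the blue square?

turn left 33°, forward 6.1 m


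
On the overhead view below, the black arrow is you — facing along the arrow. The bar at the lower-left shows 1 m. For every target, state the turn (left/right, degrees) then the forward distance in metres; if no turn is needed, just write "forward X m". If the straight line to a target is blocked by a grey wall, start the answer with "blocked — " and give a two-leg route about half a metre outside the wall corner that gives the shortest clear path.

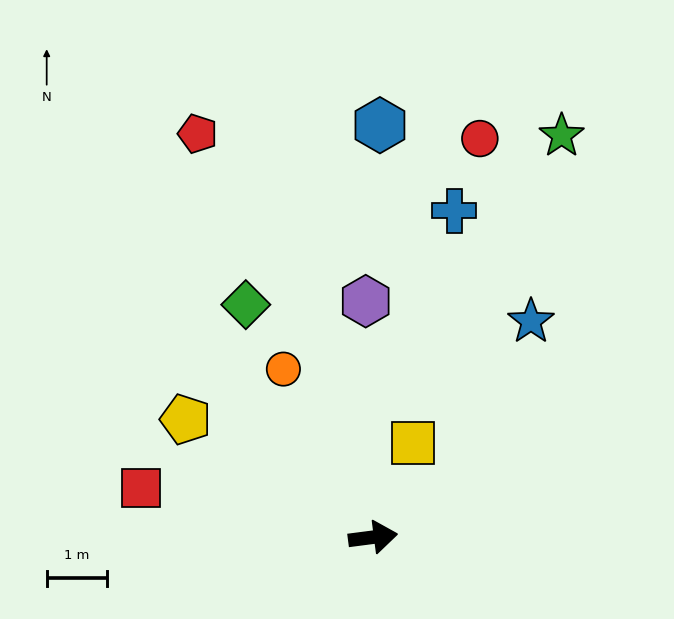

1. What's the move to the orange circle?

turn left 111°, forward 3.2 m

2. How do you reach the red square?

turn left 161°, forward 3.9 m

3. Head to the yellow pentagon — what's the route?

turn left 140°, forward 3.7 m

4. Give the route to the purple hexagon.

turn left 84°, forward 3.9 m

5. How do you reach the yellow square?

turn left 60°, forward 1.7 m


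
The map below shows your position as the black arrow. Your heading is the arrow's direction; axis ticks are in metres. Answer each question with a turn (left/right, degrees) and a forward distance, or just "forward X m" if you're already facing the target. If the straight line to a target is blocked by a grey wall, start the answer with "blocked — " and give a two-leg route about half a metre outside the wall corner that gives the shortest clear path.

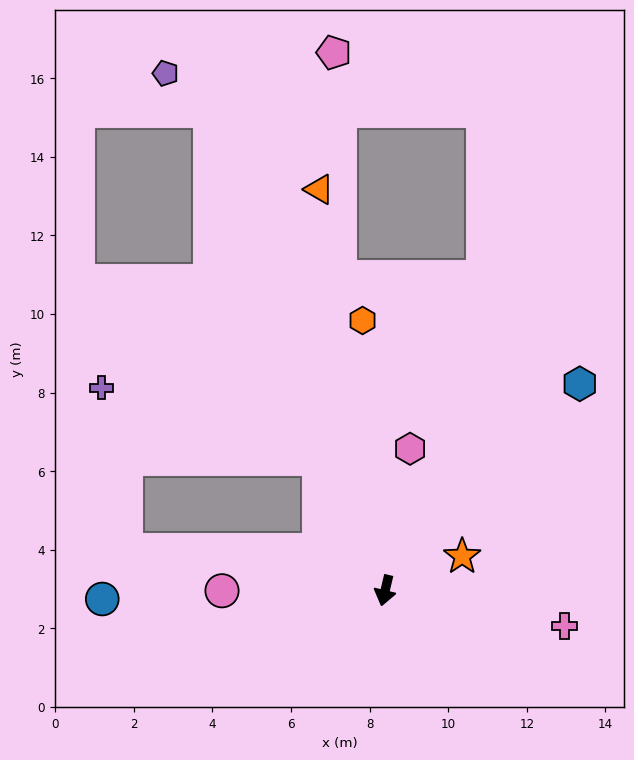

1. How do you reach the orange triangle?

turn right 157°, forward 10.3 m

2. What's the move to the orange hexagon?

turn right 162°, forward 6.9 m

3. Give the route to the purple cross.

blocked — turn right 140°, forward 3.7 m, then turn left 45°, forward 5.8 m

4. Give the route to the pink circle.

turn right 77°, forward 4.2 m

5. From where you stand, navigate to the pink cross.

turn left 92°, forward 4.7 m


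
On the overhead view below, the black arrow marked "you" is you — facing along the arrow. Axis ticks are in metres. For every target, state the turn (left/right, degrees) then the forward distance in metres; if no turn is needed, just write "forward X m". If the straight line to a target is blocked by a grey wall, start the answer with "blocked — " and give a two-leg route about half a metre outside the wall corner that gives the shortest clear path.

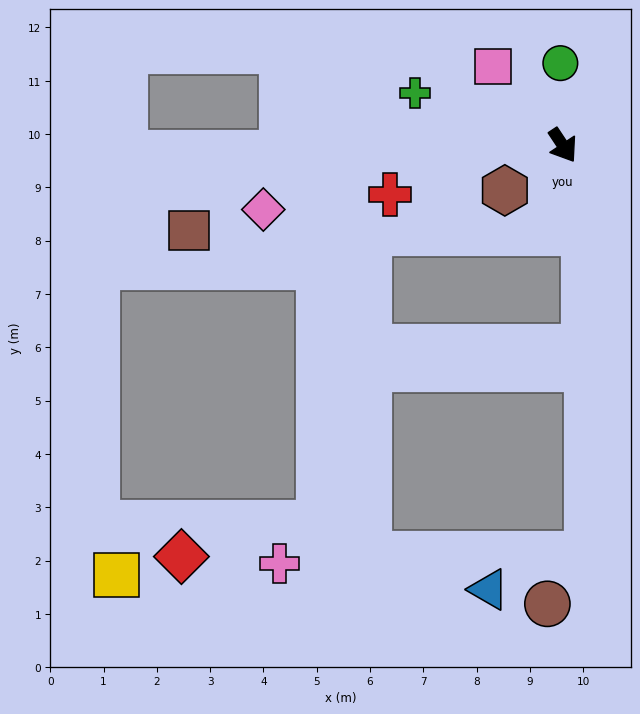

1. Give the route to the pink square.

turn right 172°, forward 2.0 m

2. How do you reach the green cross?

turn right 143°, forward 2.9 m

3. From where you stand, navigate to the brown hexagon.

turn right 86°, forward 1.4 m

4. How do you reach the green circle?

turn left 148°, forward 1.5 m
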